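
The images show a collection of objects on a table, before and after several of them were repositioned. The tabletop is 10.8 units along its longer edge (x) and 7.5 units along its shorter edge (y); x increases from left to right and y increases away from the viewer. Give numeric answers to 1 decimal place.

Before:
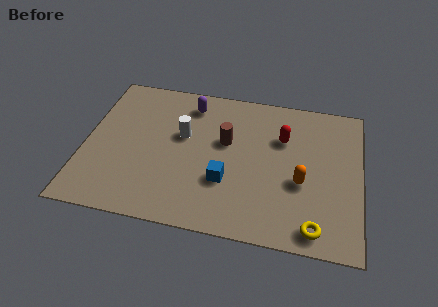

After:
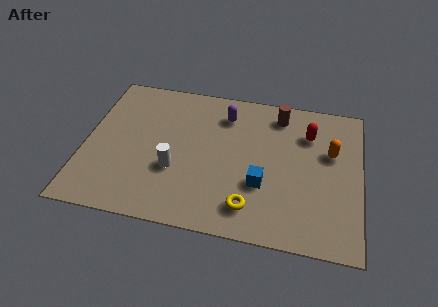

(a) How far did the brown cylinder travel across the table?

2.7

The brown cylinder moved from about (5.5, 4.5) to (7.5, 6.3), a distance of √(2.0² + 1.8²) ≈ 2.7.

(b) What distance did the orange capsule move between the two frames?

2.0

The orange capsule moved from about (8.5, 3.0) to (9.6, 4.7), a distance of √(1.1² + 1.7²) ≈ 2.0.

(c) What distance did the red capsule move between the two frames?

1.1

From (7.7, 5.1) to (8.7, 5.5), the red capsule covered √(1.0² + 0.4²) ≈ 1.1 units.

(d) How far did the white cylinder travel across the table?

1.8

The white cylinder was near (3.8, 4.5) before and (3.6, 2.7) after, so it travelled √(0.2² + 1.8²) ≈ 1.8 units.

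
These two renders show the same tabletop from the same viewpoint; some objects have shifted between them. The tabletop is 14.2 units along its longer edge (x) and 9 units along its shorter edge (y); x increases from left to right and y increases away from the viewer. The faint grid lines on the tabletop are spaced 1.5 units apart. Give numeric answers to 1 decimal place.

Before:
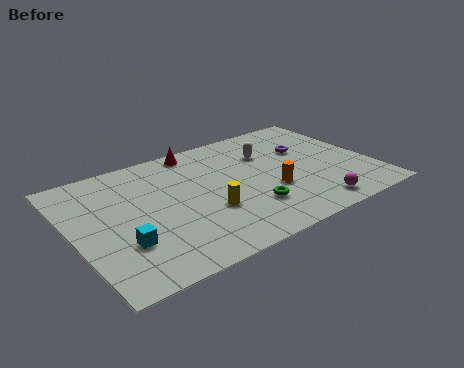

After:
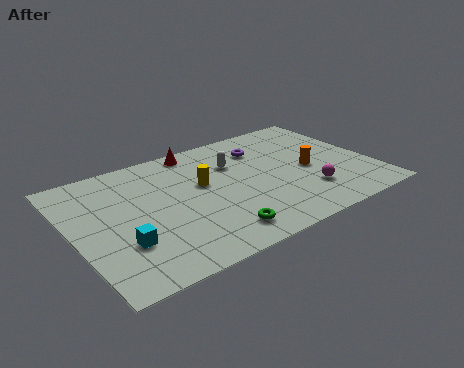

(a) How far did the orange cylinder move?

2.2

The orange cylinder moved from about (9.2, 3.3) to (11.2, 4.1), a distance of √(2.0² + 0.8²) ≈ 2.2.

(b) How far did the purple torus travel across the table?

2.2

The purple torus was near (11.4, 5.8) before and (9.4, 6.8) after, so it travelled √(2.0² + 1.0²) ≈ 2.2 units.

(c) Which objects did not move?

the red cone and the cyan cube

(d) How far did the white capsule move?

1.7

The white capsule was near (9.6, 6.3) before and (7.9, 6.2) after, so it travelled √(1.7² + 0.1²) ≈ 1.7 units.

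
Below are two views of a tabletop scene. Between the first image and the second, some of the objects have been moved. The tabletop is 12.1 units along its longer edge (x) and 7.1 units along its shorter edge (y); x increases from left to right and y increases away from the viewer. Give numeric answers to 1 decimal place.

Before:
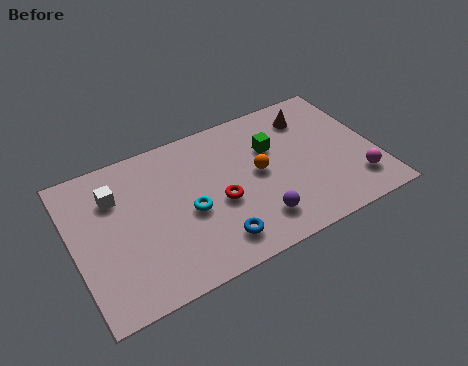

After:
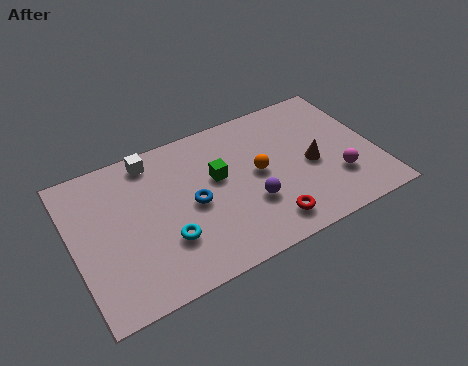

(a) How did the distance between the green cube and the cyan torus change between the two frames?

-0.9

They were about 3.9 units apart before and 3.0 after — 0.9 units closer together.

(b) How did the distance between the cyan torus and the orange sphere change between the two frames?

+1.2

The distance was about 3.0 in the first image and 4.2 in the second, so they moved 1.2 units further apart.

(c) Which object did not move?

the orange sphere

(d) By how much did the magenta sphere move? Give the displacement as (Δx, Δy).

(-0.7, 0.5)

The magenta sphere started near (11.1, 1.6) and ended near (10.4, 2.1).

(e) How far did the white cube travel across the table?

1.9

From (1.8, 5.1) to (3.4, 6.2), the white cube covered √(1.6² + 1.1²) ≈ 1.9 units.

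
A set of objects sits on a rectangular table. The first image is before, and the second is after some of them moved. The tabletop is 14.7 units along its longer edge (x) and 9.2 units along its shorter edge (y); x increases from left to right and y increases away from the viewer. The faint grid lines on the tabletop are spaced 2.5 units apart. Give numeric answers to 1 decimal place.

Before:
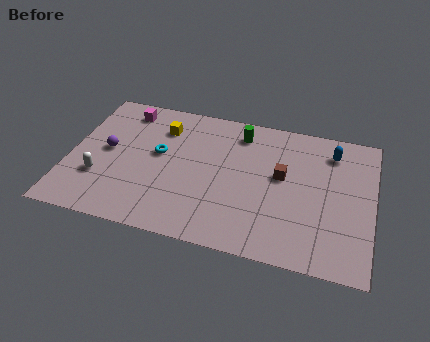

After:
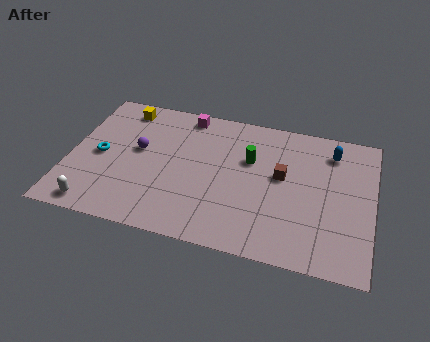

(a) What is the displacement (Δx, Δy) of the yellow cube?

(-2.0, 0.9)

The yellow cube was at about (4.3, 7.0) and moved to about (2.3, 7.9).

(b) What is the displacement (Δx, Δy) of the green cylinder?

(0.6, -1.7)

From the two frames, the green cylinder sits at roughly (8.1, 7.6) before and (8.7, 5.9) after.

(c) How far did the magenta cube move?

3.0

The magenta cube moved from about (2.4, 7.8) to (5.4, 8.2), a distance of √(3.0² + 0.4²) ≈ 3.0.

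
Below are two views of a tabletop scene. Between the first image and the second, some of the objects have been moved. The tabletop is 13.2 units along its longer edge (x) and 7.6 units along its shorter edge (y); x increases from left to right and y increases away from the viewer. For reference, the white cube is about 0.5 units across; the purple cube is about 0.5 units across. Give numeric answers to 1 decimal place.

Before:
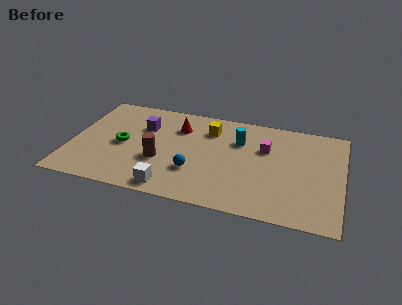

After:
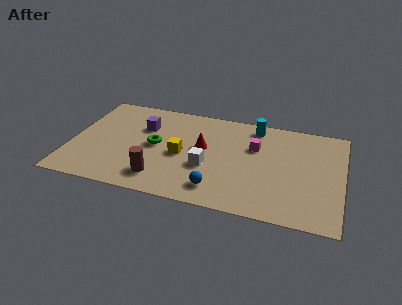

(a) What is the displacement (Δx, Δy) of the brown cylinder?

(0.1, -1.3)

From the two frames, the brown cylinder sits at roughly (4.4, 2.8) before and (4.5, 1.5) after.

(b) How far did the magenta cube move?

0.5

The magenta cube was near (9.4, 5.0) before and (8.9, 5.0) after, so it travelled √(0.5² + 0.0²) ≈ 0.5 units.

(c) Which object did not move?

the purple cube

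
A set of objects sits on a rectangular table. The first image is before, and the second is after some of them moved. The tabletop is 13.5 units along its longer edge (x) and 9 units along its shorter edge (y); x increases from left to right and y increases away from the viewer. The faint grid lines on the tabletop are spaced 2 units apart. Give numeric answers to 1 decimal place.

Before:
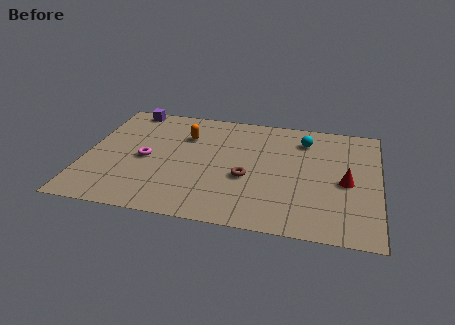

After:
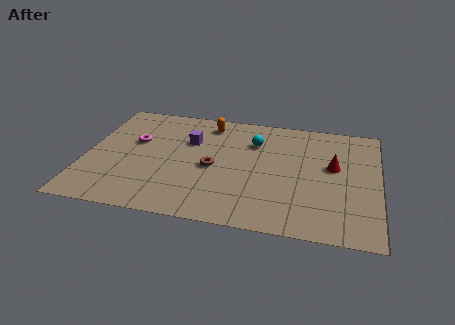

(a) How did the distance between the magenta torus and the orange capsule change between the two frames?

+1.1

They were about 2.8 units apart before and 3.9 after — 1.1 units further apart.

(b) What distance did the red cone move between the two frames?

1.3

The red cone was near (12.0, 4.1) before and (11.4, 5.2) after, so it travelled √(0.6² + 1.1²) ≈ 1.3 units.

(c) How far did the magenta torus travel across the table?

1.4

The magenta torus moved from about (2.8, 4.2) to (2.2, 5.5), a distance of √(0.6² + 1.3²) ≈ 1.4.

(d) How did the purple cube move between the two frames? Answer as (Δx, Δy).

(3.0, -2.2)

The purple cube was at about (1.7, 8.2) and moved to about (4.7, 6.0).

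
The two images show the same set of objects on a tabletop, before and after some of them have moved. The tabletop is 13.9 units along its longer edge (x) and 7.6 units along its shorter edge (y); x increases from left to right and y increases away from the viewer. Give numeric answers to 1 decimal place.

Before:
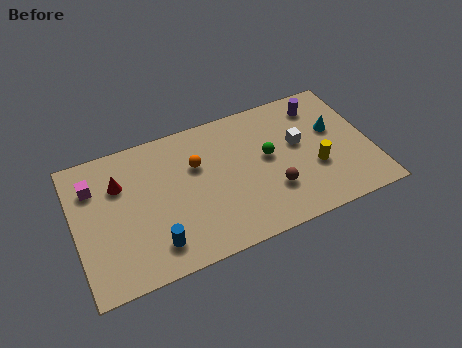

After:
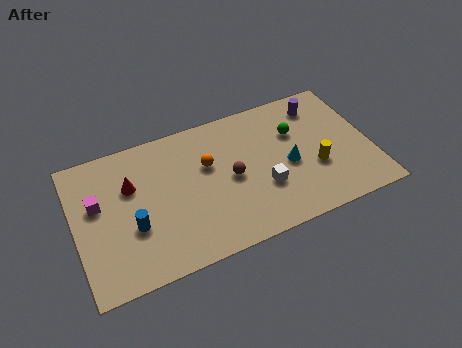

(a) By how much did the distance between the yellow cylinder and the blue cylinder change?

+0.8

The distance was about 7.8 in the first image and 8.6 in the second, so they moved 0.8 units further apart.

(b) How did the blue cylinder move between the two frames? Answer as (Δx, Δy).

(-0.9, 1.3)

From the two frames, the blue cylinder sits at roughly (3.5, 1.5) before and (2.6, 2.8) after.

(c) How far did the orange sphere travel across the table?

0.5

The orange sphere was near (5.8, 5.0) before and (6.3, 4.8) after, so it travelled √(0.5² + 0.2²) ≈ 0.5 units.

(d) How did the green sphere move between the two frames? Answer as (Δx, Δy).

(1.4, 0.9)

From the two frames, the green sphere sits at roughly (9.1, 4.2) before and (10.5, 5.1) after.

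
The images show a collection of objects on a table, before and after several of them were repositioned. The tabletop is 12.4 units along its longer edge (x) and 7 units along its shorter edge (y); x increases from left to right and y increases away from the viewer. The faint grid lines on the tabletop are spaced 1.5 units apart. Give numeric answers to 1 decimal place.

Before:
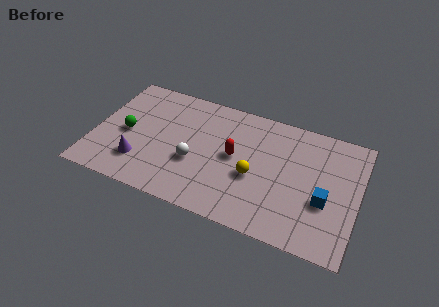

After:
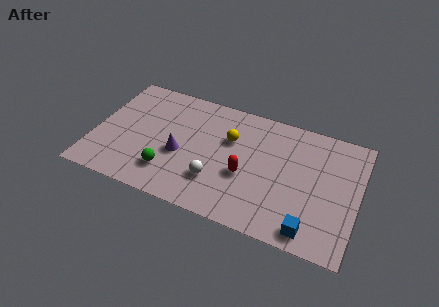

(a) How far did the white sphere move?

1.3

From (4.8, 2.7) to (5.9, 2.0), the white sphere covered √(1.1² + 0.7²) ≈ 1.3 units.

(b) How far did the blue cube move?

1.9

The blue cube was near (10.9, 2.7) before and (10.4, 0.9) after, so it travelled √(0.5² + 1.8²) ≈ 1.9 units.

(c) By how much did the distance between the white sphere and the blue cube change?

-1.5

The distance was about 6.1 in the first image and 4.6 in the second, so they moved 1.5 units closer together.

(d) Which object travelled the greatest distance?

the green sphere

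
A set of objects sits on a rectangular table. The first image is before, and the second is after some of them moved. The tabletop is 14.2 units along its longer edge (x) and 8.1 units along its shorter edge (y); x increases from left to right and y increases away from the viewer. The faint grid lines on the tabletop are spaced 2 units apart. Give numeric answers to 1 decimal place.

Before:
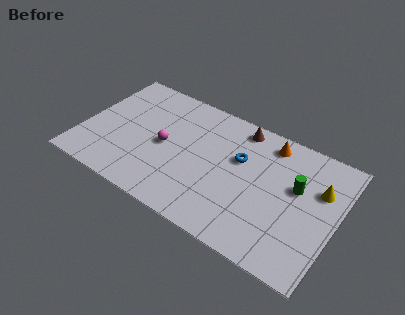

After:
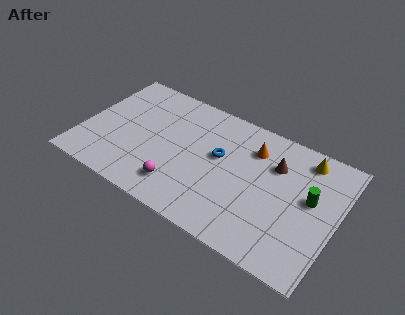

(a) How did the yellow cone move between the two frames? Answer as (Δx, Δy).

(-1.0, 1.5)

The yellow cone started near (13.1, 5.4) and ended near (12.1, 6.9).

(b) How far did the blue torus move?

1.2

The blue torus was near (8.7, 5.1) before and (7.6, 4.7) after, so it travelled √(1.1² + 0.4²) ≈ 1.2 units.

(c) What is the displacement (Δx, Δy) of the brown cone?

(2.2, -1.4)

From the two frames, the brown cone sits at roughly (8.4, 7.1) before and (10.6, 5.7) after.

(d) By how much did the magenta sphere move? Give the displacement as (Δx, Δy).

(1.2, -2.2)

From the two frames, the magenta sphere sits at roughly (4.6, 3.9) before and (5.8, 1.7) after.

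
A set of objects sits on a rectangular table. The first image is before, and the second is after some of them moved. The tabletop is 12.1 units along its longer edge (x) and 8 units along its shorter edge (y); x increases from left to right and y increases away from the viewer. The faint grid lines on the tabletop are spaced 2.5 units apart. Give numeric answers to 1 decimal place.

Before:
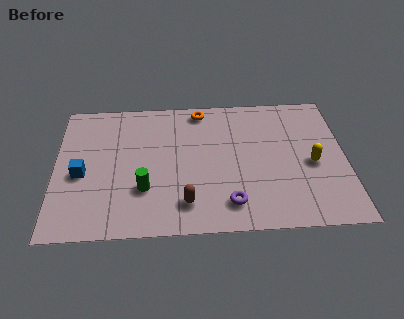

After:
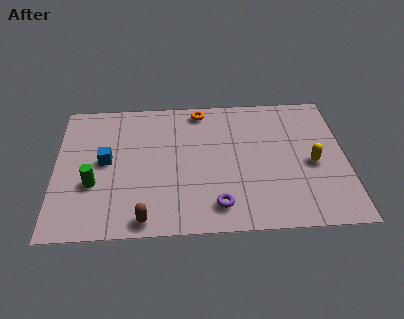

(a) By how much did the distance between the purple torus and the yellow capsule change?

+0.5

They were about 4.1 units apart before and 4.6 after — 0.5 units further apart.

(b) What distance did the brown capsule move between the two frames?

1.9

The brown capsule was near (5.4, 1.6) before and (3.7, 0.8) after, so it travelled √(1.7² + 0.8²) ≈ 1.9 units.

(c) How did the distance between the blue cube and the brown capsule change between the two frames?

-0.9

The distance was about 4.7 in the first image and 3.8 in the second, so they moved 0.9 units closer together.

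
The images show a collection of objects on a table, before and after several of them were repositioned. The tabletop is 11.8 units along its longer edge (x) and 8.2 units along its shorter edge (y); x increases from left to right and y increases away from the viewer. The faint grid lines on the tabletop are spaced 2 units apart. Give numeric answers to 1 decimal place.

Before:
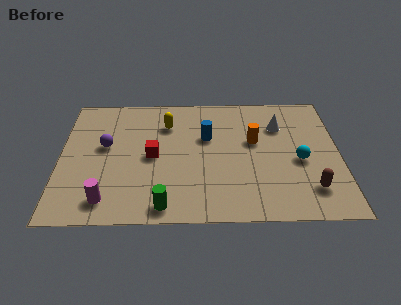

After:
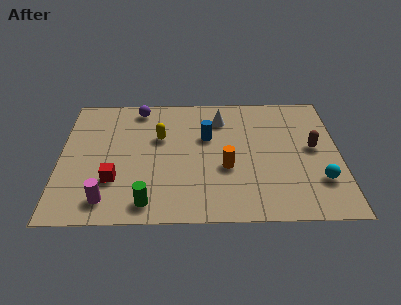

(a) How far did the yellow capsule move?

0.9

From (4.5, 6.1) to (4.2, 5.2), the yellow capsule covered √(0.3² + 0.9²) ≈ 0.9 units.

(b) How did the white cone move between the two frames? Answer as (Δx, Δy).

(-2.5, 0.5)

From the two frames, the white cone sits at roughly (9.3, 5.9) before and (6.8, 6.4) after.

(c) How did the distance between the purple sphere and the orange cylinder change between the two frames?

-0.9

The distance was about 6.3 in the first image and 5.4 in the second, so they moved 0.9 units closer together.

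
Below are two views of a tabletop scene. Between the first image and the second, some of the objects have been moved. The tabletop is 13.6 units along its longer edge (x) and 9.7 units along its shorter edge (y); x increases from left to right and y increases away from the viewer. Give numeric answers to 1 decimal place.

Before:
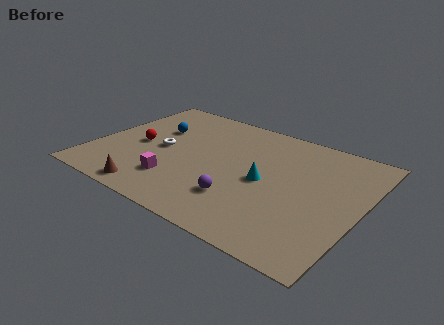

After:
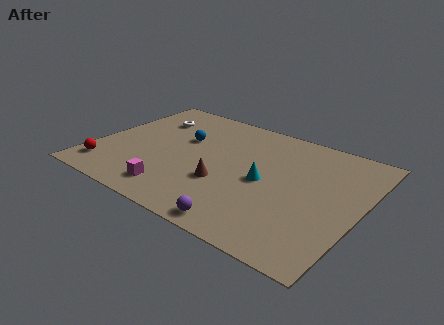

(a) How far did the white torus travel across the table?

2.8

The white torus was near (3.4, 4.7) before and (2.2, 7.2) after, so it travelled √(1.2² + 2.5²) ≈ 2.8 units.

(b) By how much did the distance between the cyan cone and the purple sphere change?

+1.5

The distance was about 2.2 in the first image and 3.7 in the second, so they moved 1.5 units further apart.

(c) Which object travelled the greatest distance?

the brown cone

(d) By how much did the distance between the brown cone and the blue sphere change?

-1.6

The distance was about 5.4 in the first image and 3.8 in the second, so they moved 1.6 units closer together.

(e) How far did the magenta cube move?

0.8

The magenta cube moved from about (4.6, 2.4) to (4.7, 1.6), a distance of √(0.1² + 0.8²) ≈ 0.8.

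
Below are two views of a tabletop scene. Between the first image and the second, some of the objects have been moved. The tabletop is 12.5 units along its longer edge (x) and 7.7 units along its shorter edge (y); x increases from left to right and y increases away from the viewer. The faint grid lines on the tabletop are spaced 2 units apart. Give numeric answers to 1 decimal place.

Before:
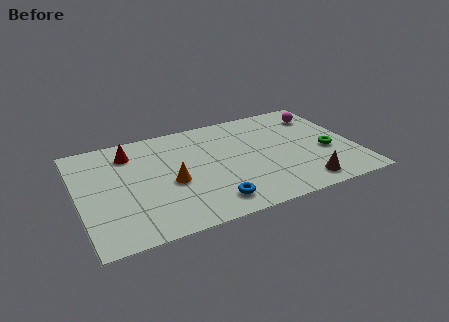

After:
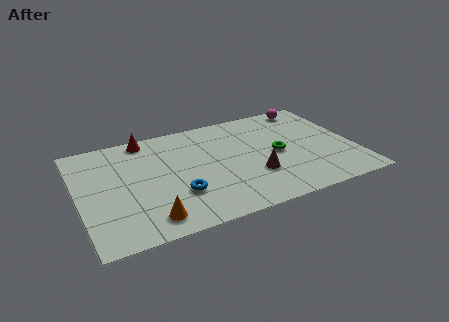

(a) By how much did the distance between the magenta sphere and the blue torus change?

+0.6

They were about 7.3 units apart before and 7.9 after — 0.6 units further apart.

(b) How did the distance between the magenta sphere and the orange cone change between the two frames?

+2.1

Before: roughly 7.7 units apart; after: 9.8. That's 2.1 units further apart.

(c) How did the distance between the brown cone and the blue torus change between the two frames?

-0.6

They were about 4.1 units apart before and 3.5 after — 0.6 units closer together.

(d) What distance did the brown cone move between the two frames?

2.4

The brown cone moved from about (9.8, 1.1) to (7.8, 2.5), a distance of √(2.0² + 1.4²) ≈ 2.4.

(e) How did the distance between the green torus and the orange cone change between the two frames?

-0.5

Before: roughly 7.1 units apart; after: 6.6. That's 0.5 units closer together.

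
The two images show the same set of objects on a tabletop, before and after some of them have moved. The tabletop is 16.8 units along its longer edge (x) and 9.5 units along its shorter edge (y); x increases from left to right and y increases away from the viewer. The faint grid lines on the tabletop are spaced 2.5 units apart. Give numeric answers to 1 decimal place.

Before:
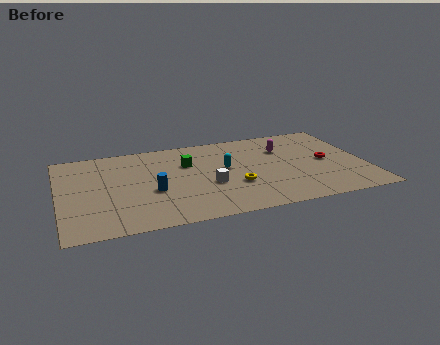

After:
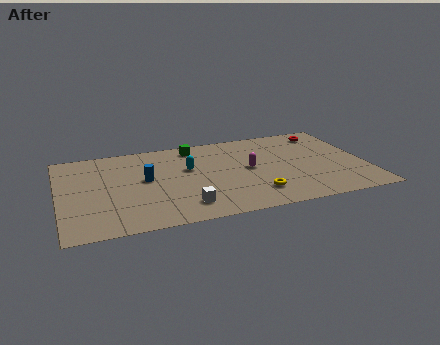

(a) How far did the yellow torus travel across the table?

1.6

The yellow torus was near (9.5, 3.3) before and (10.5, 2.1) after, so it travelled √(1.0² + 1.2²) ≈ 1.6 units.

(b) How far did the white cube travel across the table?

2.4

From (8.1, 3.7) to (6.6, 1.8), the white cube covered √(1.5² + 1.9²) ≈ 2.4 units.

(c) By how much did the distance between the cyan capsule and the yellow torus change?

+3.0

They were about 2.0 units apart before and 5.0 after — 3.0 units further apart.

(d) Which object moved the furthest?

the red torus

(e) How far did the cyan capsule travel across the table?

2.1

From (9.1, 5.3) to (7.1, 5.8), the cyan capsule covered √(2.0² + 0.5²) ≈ 2.1 units.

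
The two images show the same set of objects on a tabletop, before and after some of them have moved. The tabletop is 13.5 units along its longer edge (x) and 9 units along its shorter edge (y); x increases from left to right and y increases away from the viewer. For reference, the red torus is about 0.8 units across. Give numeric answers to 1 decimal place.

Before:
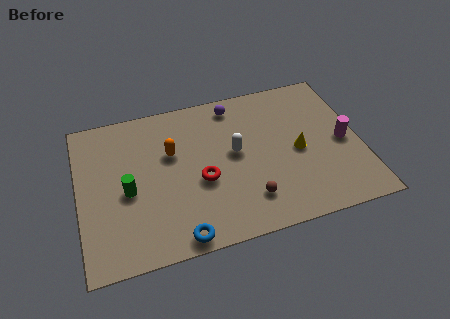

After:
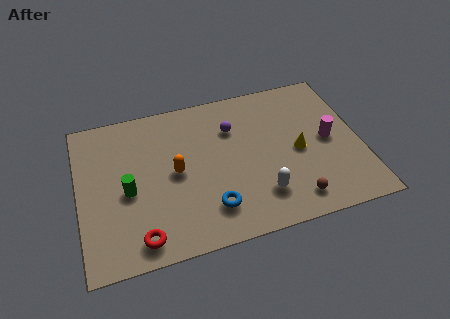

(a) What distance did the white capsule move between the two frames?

3.0

The white capsule moved from about (7.5, 4.9) to (8.5, 2.1), a distance of √(1.0² + 2.8²) ≈ 3.0.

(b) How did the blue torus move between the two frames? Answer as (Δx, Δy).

(1.6, 1.2)

From the two frames, the blue torus sits at roughly (4.5, 0.8) before and (6.1, 2.0) after.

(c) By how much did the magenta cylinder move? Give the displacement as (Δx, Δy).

(-0.7, 0.3)

The magenta cylinder was at about (12.7, 4.2) and moved to about (12.0, 4.5).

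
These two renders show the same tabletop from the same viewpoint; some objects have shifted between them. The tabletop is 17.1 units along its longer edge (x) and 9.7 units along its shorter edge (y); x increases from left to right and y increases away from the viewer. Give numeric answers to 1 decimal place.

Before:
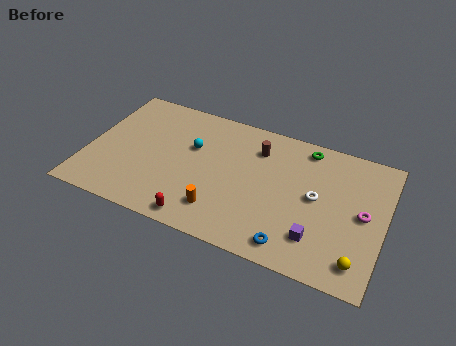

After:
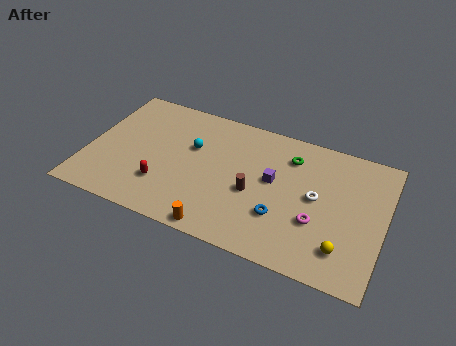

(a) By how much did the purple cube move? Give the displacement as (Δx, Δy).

(-2.8, 3.1)

From the two frames, the purple cube sits at roughly (13.5, 2.3) before and (10.7, 5.4) after.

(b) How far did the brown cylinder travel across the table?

3.3

From (9.6, 7.4) to (9.7, 4.1), the brown cylinder covered √(0.1² + 3.3²) ≈ 3.3 units.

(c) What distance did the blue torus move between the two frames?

1.9

From (12.2, 1.3) to (11.4, 3.0), the blue torus covered √(0.8² + 1.7²) ≈ 1.9 units.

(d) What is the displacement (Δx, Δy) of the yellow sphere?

(-0.9, 0.5)

The yellow sphere was at about (15.9, 1.6) and moved to about (15.0, 2.1).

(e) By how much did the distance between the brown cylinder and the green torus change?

+0.9

Before: roughly 2.9 units apart; after: 3.8. That's 0.9 units further apart.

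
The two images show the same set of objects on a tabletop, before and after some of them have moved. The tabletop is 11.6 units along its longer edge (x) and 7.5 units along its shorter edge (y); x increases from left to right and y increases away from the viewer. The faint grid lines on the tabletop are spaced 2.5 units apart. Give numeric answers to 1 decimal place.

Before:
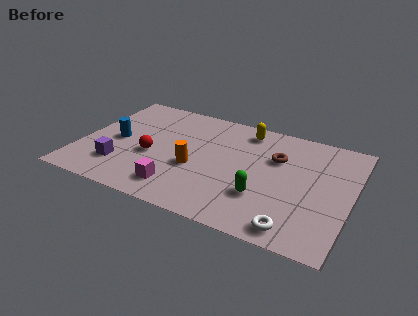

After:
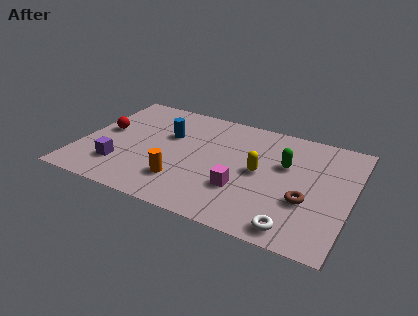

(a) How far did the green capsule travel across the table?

2.5

From (8.0, 2.3) to (8.7, 4.7), the green capsule covered √(0.7² + 2.4²) ≈ 2.5 units.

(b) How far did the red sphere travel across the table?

2.4

The red sphere moved from about (3.1, 3.1) to (0.9, 4.1), a distance of √(2.2² + 1.0²) ≈ 2.4.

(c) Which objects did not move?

the purple cube and the white torus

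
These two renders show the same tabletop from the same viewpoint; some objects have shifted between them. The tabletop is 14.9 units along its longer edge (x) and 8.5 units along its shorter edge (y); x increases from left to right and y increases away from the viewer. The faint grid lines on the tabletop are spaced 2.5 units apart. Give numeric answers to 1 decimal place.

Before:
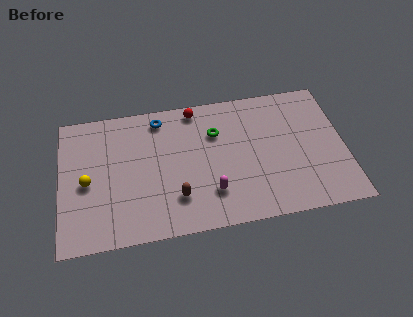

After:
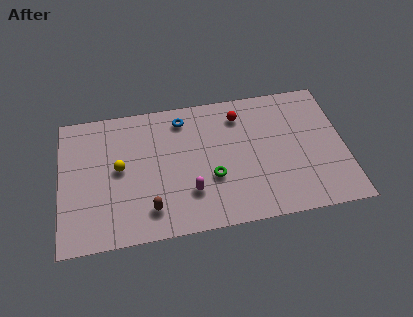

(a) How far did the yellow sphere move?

1.8

The yellow sphere moved from about (1.4, 3.9) to (3.1, 4.5), a distance of √(1.7² + 0.6²) ≈ 1.8.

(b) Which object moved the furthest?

the green torus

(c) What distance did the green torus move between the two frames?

2.8

From (8.2, 5.9) to (7.9, 3.1), the green torus covered √(0.3² + 2.8²) ≈ 2.8 units.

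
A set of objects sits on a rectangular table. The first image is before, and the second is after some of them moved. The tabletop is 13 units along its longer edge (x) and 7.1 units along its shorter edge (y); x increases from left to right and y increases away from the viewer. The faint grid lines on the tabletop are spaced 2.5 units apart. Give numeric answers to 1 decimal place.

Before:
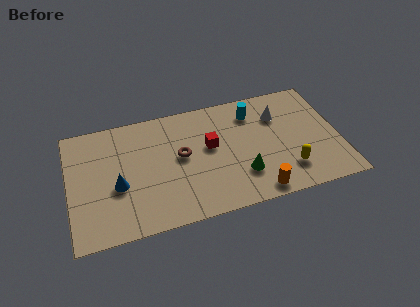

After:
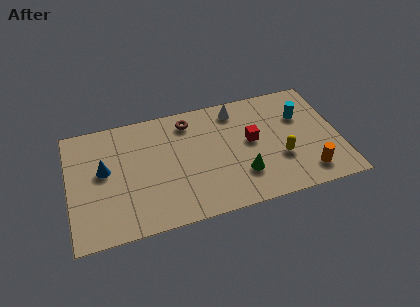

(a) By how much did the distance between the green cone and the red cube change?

-0.5

Before: roughly 2.5 units apart; after: 2.0. That's 0.5 units closer together.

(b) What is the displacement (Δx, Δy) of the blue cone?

(-0.6, 1.1)

The blue cone was at about (2.3, 2.9) and moved to about (1.7, 4.0).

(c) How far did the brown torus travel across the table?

2.1

The brown torus was near (5.4, 3.9) before and (5.9, 5.9) after, so it travelled √(0.5² + 2.0²) ≈ 2.1 units.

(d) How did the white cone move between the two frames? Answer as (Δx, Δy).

(-2.0, 0.9)

The white cone started near (10.2, 5.1) and ended near (8.2, 6.0).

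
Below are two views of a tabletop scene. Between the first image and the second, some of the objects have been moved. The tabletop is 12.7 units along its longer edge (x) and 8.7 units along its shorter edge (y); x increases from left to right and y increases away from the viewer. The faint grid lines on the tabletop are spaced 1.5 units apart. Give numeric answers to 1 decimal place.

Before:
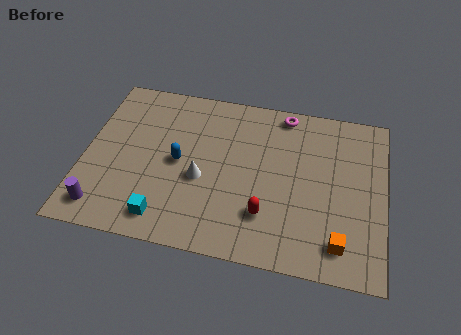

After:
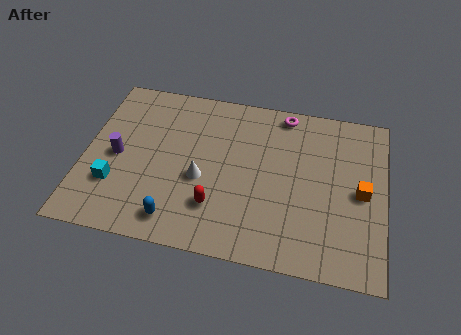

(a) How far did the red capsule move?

2.1

The red capsule moved from about (7.8, 2.3) to (5.7, 2.3), a distance of √(2.1² + 0.0²) ≈ 2.1.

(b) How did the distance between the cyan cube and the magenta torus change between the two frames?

+0.6

Before: roughly 8.0 units apart; after: 8.6. That's 0.6 units further apart.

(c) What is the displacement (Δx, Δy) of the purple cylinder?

(0.4, 2.8)

From the two frames, the purple cylinder sits at roughly (1.0, 1.3) before and (1.4, 4.1) after.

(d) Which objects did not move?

the magenta torus and the white cone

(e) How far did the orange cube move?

2.8

The orange cube moved from about (10.9, 1.5) to (11.7, 4.2), a distance of √(0.8² + 2.7²) ≈ 2.8.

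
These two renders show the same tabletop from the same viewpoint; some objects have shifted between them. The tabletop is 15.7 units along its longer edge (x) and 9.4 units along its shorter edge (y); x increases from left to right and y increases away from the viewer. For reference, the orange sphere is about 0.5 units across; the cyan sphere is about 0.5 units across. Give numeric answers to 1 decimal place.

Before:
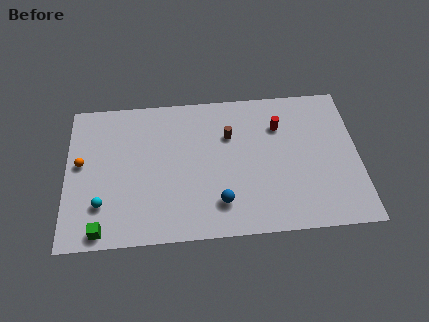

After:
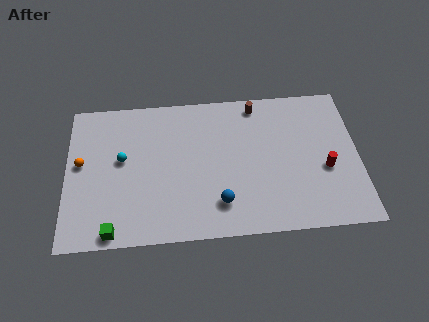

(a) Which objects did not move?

the orange sphere and the blue sphere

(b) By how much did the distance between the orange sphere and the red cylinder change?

+2.4

Before: roughly 10.8 units apart; after: 13.2. That's 2.4 units further apart.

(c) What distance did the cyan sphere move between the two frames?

3.0

From (1.9, 2.5) to (3.0, 5.3), the cyan sphere covered √(1.1² + 2.8²) ≈ 3.0 units.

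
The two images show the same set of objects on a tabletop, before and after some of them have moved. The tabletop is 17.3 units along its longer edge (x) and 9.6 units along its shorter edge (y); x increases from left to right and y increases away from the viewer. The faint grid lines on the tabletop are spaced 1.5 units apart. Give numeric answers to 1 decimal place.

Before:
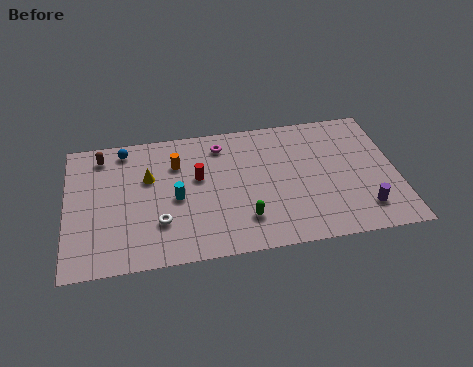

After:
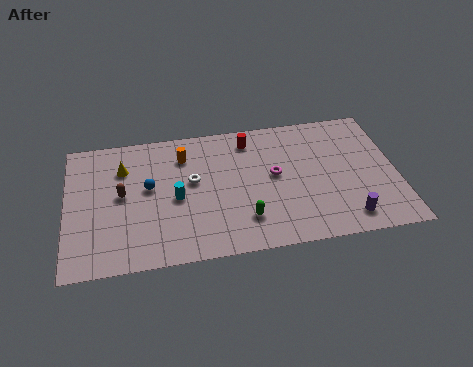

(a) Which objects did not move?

the green capsule and the cyan cylinder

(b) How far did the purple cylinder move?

1.0

The purple cylinder was near (15.4, 2.0) before and (14.5, 1.5) after, so it travelled √(0.9² + 0.5²) ≈ 1.0 units.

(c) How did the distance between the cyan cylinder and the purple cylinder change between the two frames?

-0.7

Before: roughly 10.0 units apart; after: 9.3. That's 0.7 units closer together.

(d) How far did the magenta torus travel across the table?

3.8

From (8.2, 7.9) to (10.9, 5.2), the magenta torus covered √(2.7² + 2.7²) ≈ 3.8 units.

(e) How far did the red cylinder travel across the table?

3.6

From (6.9, 5.7) to (9.7, 8.0), the red cylinder covered √(2.8² + 2.3²) ≈ 3.6 units.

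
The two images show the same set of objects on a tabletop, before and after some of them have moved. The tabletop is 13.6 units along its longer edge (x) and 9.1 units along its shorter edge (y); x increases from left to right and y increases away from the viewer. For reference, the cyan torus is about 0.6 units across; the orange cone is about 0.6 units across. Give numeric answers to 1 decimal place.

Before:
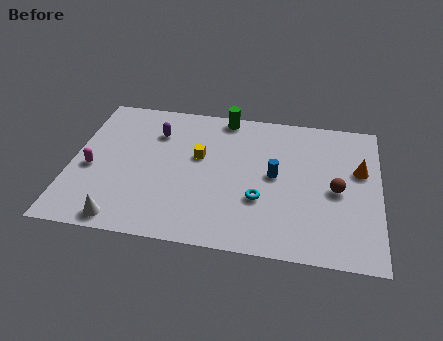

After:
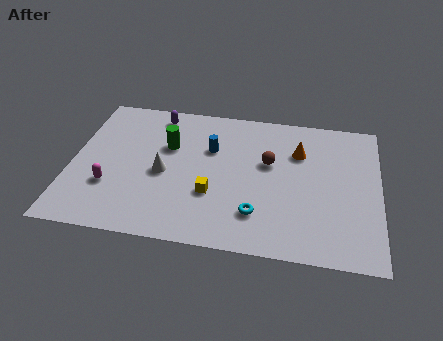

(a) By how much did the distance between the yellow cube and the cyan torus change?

-1.4

They were about 3.6 units apart before and 2.2 after — 1.4 units closer together.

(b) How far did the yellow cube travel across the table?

2.4

The yellow cube moved from about (5.6, 5.4) to (6.3, 3.1), a distance of √(0.7² + 2.3²) ≈ 2.4.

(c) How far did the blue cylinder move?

3.2

The blue cylinder moved from about (9.0, 4.7) to (6.1, 6.0), a distance of √(2.9² + 1.3²) ≈ 3.2.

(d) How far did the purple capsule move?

1.2

The purple capsule was near (3.6, 6.7) before and (3.6, 7.9) after, so it travelled √(0.0² + 1.2²) ≈ 1.2 units.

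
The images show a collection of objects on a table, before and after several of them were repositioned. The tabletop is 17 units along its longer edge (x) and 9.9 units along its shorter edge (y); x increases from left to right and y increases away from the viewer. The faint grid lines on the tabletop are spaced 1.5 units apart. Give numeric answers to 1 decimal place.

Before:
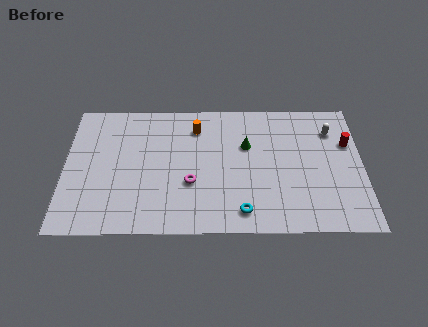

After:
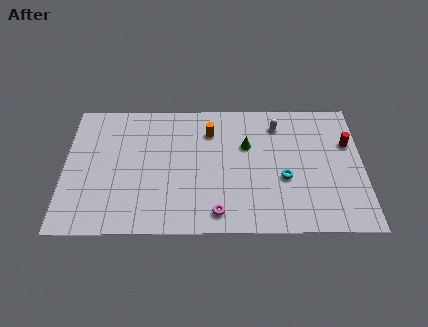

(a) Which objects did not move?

the red cylinder and the green cone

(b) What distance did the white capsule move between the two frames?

3.1

The white capsule was near (15.3, 7.5) before and (12.2, 8.0) after, so it travelled √(3.1² + 0.5²) ≈ 3.1 units.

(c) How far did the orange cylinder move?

0.9

From (7.5, 7.8) to (8.3, 7.5), the orange cylinder covered √(0.8² + 0.3²) ≈ 0.9 units.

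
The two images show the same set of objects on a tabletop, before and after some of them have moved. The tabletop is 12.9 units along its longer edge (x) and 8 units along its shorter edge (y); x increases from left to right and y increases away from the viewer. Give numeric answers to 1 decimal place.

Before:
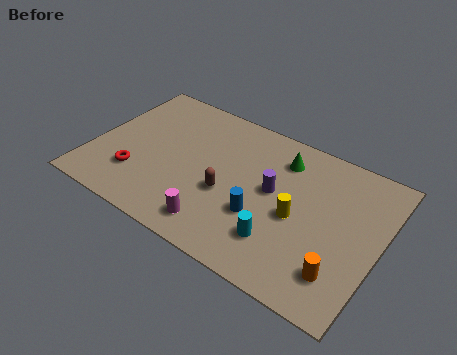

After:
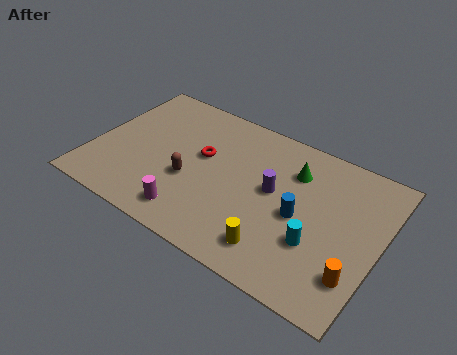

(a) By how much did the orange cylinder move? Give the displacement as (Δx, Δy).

(0.6, 0.2)

The orange cylinder was at about (11.5, 1.8) and moved to about (12.1, 2.0).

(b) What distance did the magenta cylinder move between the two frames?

1.2

The magenta cylinder moved from about (6.1, 1.3) to (4.9, 1.3), a distance of √(1.2² + 0.0²) ≈ 1.2.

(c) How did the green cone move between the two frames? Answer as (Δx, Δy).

(0.6, -0.4)

The green cone was at about (8.2, 6.3) and moved to about (8.8, 5.9).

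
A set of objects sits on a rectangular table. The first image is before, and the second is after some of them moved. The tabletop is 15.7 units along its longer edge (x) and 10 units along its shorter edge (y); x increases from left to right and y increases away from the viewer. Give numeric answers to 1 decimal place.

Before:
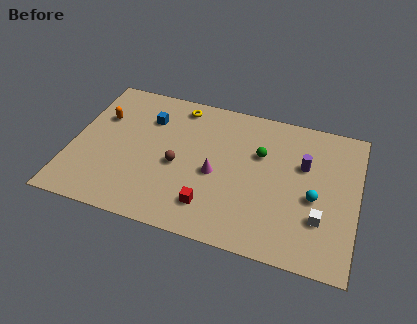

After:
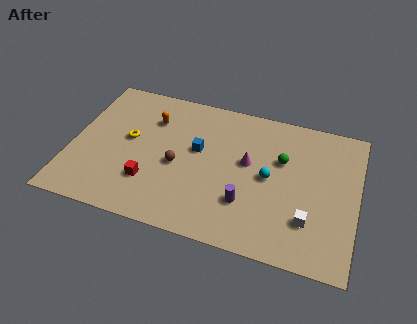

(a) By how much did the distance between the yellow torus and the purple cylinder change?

-0.3

They were about 7.5 units apart before and 7.2 after — 0.3 units closer together.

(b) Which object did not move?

the brown sphere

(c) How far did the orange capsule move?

2.9

The orange capsule was near (1.4, 6.7) before and (4.2, 7.3) after, so it travelled √(2.8² + 0.6²) ≈ 2.9 units.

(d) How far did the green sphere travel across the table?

1.2

The green sphere moved from about (10.3, 6.5) to (11.5, 6.4), a distance of √(1.2² + 0.1²) ≈ 1.2.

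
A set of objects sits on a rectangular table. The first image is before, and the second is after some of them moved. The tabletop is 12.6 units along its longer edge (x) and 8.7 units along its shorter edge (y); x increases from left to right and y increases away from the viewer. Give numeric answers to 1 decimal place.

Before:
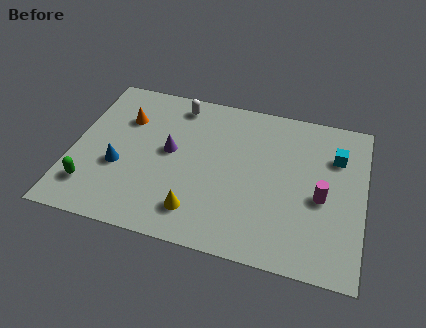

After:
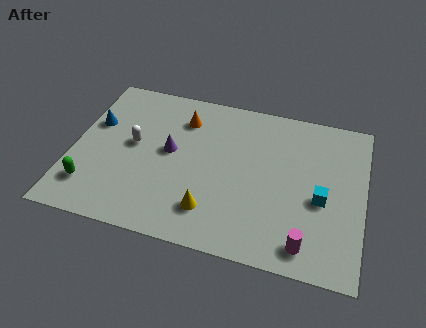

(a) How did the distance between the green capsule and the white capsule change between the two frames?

-3.3

Before: roughly 6.5 units apart; after: 3.2. That's 3.3 units closer together.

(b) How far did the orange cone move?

2.6

The orange cone was near (2.1, 6.1) before and (4.6, 6.7) after, so it travelled √(2.5² + 0.6²) ≈ 2.6 units.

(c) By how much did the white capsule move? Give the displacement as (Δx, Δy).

(-1.7, -2.8)

The white capsule was at about (4.3, 7.5) and moved to about (2.6, 4.7).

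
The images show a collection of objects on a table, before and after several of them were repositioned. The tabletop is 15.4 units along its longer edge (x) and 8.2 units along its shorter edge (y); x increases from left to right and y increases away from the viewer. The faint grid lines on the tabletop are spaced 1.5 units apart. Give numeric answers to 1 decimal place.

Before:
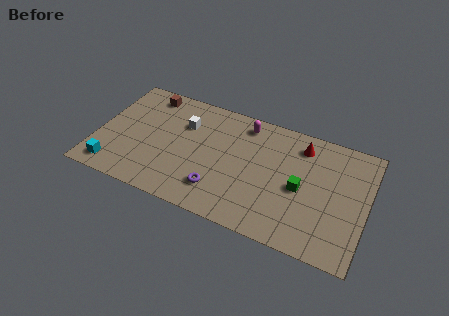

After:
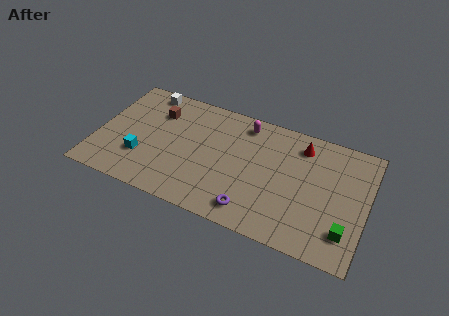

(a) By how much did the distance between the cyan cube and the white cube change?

-1.0

The distance was about 5.8 in the first image and 4.8 in the second, so they moved 1.0 units closer together.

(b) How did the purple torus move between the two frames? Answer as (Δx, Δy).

(2.0, -0.6)

The purple torus was at about (7.2, 1.9) and moved to about (9.2, 1.3).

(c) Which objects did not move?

the magenta capsule and the red cone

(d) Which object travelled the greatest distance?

the green cube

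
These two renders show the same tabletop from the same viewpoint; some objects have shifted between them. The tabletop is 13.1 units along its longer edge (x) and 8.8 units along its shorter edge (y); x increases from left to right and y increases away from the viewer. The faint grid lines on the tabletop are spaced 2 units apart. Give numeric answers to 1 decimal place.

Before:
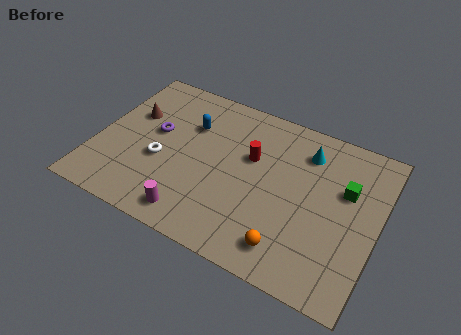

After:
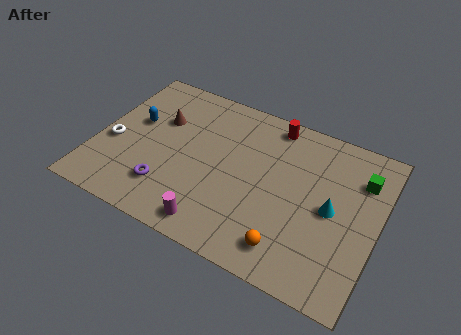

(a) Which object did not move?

the orange sphere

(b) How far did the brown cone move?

1.3

From (1.4, 5.6) to (2.7, 5.8), the brown cone covered √(1.3² + 0.2²) ≈ 1.3 units.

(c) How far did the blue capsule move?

2.7

The blue capsule moved from about (4.1, 6.1) to (1.6, 5.2), a distance of √(2.5² + 0.9²) ≈ 2.7.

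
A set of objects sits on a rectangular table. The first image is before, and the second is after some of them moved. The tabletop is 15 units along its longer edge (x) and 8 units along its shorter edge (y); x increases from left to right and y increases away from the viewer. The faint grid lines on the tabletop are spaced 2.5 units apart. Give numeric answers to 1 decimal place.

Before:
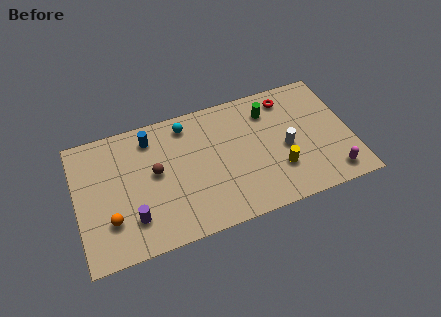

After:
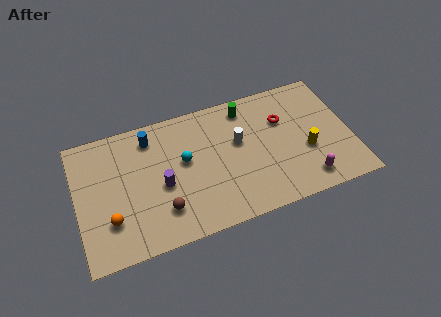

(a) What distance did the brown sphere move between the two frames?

2.4

The brown sphere moved from about (4.3, 4.4) to (4.5, 2.0), a distance of √(0.2² + 2.4²) ≈ 2.4.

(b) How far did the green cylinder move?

1.3

From (10.7, 6.2) to (9.5, 6.8), the green cylinder covered √(1.2² + 0.6²) ≈ 1.3 units.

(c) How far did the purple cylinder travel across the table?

2.3

From (2.9, 2.0) to (4.6, 3.5), the purple cylinder covered √(1.7² + 1.5²) ≈ 2.3 units.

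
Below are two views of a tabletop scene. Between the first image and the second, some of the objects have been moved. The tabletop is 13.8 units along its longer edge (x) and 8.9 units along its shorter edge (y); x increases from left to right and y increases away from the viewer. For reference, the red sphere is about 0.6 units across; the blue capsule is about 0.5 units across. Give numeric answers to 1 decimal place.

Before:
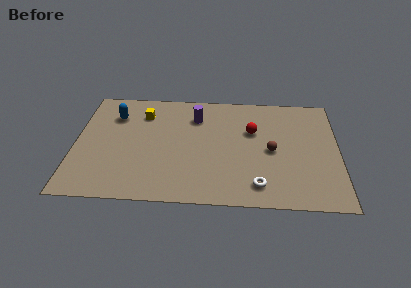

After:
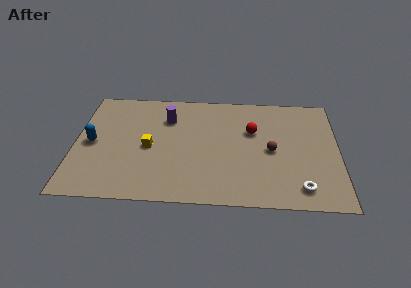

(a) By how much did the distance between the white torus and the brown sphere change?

+0.4

Before: roughly 2.8 units apart; after: 3.2. That's 0.4 units further apart.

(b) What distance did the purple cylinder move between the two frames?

1.5

The purple cylinder moved from about (6.3, 6.7) to (4.8, 6.5), a distance of √(1.5² + 0.2²) ≈ 1.5.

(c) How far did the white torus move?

2.2

The white torus moved from about (9.6, 1.5) to (11.8, 1.4), a distance of √(2.2² + 0.1²) ≈ 2.2.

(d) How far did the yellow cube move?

2.7

The yellow cube moved from about (3.5, 6.8) to (3.9, 4.1), a distance of √(0.4² + 2.7²) ≈ 2.7.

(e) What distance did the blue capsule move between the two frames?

2.5

The blue capsule was near (2.0, 6.6) before and (0.9, 4.3) after, so it travelled √(1.1² + 2.3²) ≈ 2.5 units.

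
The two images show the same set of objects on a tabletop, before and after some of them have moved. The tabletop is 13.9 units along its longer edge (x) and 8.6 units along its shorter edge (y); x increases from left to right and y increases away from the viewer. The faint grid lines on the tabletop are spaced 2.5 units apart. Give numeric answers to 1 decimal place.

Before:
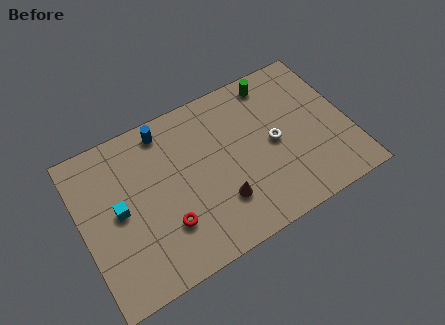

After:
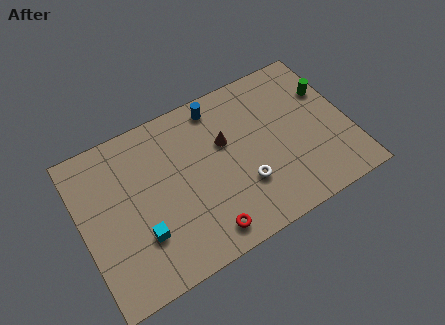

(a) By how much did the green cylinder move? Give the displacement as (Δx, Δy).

(2.6, -1.7)

The green cylinder started near (10.5, 7.5) and ended near (13.1, 5.8).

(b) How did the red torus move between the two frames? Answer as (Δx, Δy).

(1.8, -1.3)

The red torus started near (4.1, 2.5) and ended near (5.9, 1.2).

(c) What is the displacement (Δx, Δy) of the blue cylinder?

(2.8, 0.0)

The blue cylinder started near (4.7, 7.5) and ended near (7.5, 7.5).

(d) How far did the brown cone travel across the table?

3.1

From (6.9, 2.4) to (7.6, 5.4), the brown cone covered √(0.7² + 3.0²) ≈ 3.1 units.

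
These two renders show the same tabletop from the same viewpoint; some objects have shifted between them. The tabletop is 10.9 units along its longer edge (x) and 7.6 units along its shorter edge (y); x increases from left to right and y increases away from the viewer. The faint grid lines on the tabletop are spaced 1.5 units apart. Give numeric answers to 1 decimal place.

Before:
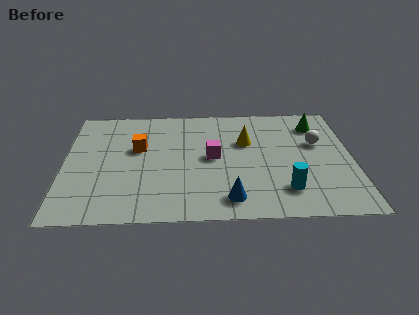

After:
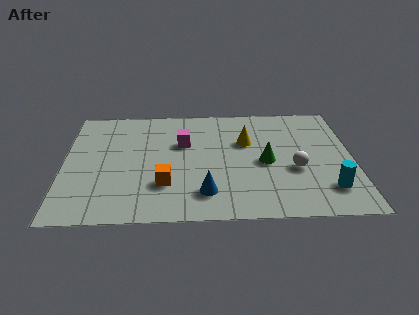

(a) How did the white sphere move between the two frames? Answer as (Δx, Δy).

(-0.9, -1.7)

The white sphere was at about (9.6, 4.7) and moved to about (8.7, 3.0).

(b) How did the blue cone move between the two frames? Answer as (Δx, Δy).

(-0.9, 0.4)

The blue cone started near (6.2, 1.2) and ended near (5.3, 1.6).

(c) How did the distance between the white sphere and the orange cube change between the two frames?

-1.8

They were about 6.8 units apart before and 5.0 after — 1.8 units closer together.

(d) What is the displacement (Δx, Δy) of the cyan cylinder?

(1.6, 0.0)

The cyan cylinder started near (8.3, 1.7) and ended near (9.9, 1.7).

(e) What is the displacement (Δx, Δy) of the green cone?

(-2.0, -2.5)

The green cone was at about (9.6, 6.0) and moved to about (7.6, 3.5).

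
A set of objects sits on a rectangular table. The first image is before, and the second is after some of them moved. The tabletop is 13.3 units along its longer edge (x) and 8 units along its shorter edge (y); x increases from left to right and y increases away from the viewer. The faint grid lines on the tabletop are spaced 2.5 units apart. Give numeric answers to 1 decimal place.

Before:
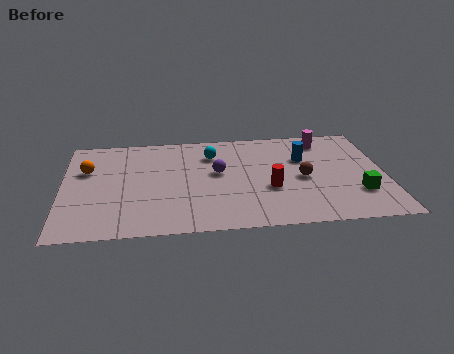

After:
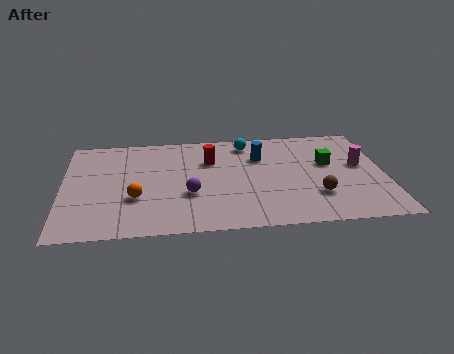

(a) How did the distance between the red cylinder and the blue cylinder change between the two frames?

-0.6

They were about 2.7 units apart before and 2.1 after — 0.6 units closer together.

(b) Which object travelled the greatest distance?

the red cylinder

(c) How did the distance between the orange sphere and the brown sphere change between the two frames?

-1.6

The distance was about 9.0 in the first image and 7.4 in the second, so they moved 1.6 units closer together.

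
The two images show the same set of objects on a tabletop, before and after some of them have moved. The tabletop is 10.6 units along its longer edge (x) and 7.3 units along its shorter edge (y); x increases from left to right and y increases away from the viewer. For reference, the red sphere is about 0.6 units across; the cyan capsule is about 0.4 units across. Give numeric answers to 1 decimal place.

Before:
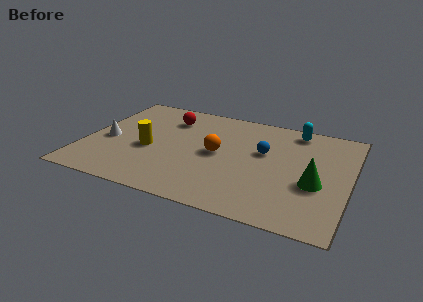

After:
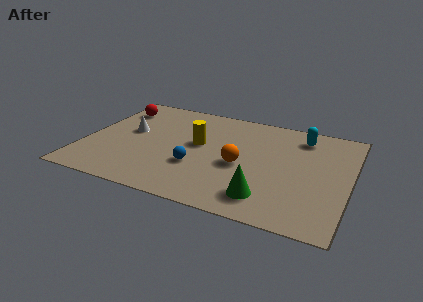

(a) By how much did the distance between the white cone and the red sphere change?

-1.5

Before: roughly 3.3 units apart; after: 1.8. That's 1.5 units closer together.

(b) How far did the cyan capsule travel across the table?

0.5

The cyan capsule moved from about (8.2, 6.4) to (8.5, 6.0), a distance of √(0.3² + 0.4²) ≈ 0.5.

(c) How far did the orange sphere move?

1.1

From (5.3, 3.7) to (6.3, 3.2), the orange sphere covered √(1.0² + 0.5²) ≈ 1.1 units.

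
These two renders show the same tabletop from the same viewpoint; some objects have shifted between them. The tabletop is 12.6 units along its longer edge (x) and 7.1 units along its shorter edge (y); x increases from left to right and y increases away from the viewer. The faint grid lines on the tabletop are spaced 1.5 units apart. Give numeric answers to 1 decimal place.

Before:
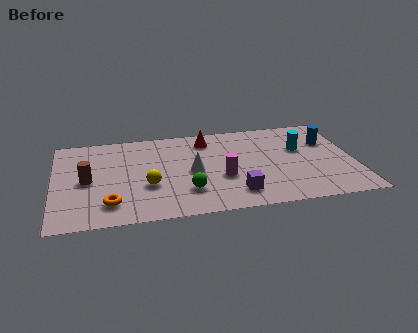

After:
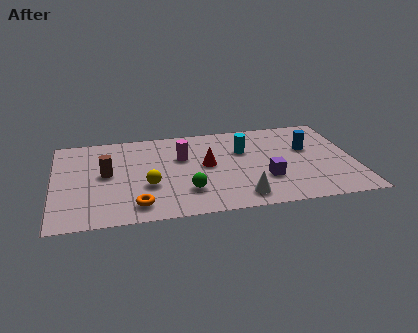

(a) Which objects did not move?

the yellow sphere and the green sphere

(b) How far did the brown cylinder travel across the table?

0.9

The brown cylinder was near (1.4, 3.4) before and (2.2, 3.8) after, so it travelled √(0.8² + 0.4²) ≈ 0.9 units.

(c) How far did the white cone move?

3.0

From (5.8, 3.4) to (7.7, 1.1), the white cone covered √(1.9² + 2.3²) ≈ 3.0 units.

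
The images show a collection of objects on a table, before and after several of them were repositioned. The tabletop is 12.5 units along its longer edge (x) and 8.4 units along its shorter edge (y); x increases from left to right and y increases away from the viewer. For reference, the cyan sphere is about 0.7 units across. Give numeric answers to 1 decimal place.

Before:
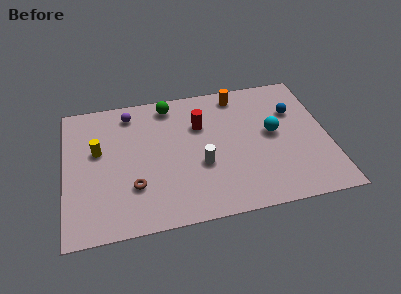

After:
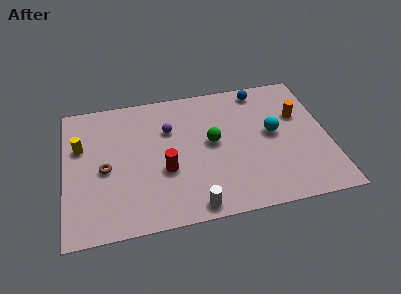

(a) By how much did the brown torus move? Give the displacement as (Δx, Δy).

(-1.3, 1.3)

From the two frames, the brown torus sits at roughly (3.2, 2.5) before and (1.9, 3.8) after.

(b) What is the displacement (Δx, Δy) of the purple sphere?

(1.8, -1.4)

The purple sphere was at about (3.2, 7.1) and moved to about (5.0, 5.7).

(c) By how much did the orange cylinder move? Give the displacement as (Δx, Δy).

(2.8, -1.9)

The orange cylinder was at about (8.4, 7.3) and moved to about (11.2, 5.4).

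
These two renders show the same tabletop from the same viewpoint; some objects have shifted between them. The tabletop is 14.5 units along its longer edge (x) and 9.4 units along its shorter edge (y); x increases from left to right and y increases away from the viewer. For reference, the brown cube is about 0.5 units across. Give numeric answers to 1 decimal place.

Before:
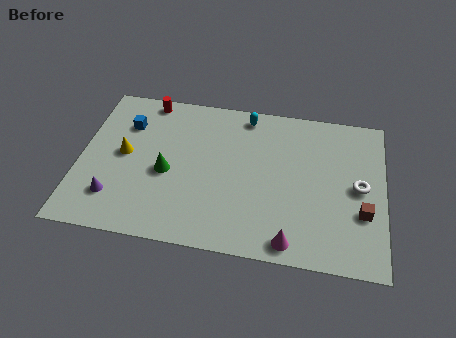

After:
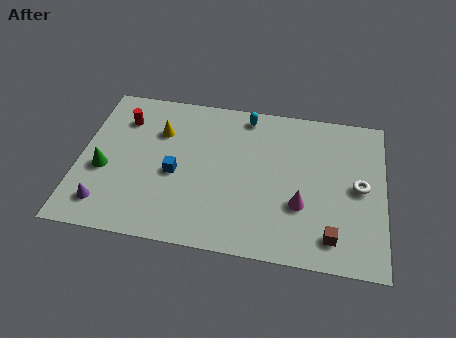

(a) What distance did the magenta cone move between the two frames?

2.2

The magenta cone moved from about (10.2, 1.0) to (10.6, 3.2), a distance of √(0.4² + 2.2²) ≈ 2.2.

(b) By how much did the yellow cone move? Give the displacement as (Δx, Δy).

(1.6, 1.7)

From the two frames, the yellow cone sits at roughly (2.1, 4.9) before and (3.7, 6.6) after.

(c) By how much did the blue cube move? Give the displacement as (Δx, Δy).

(2.5, -2.7)

The blue cube was at about (2.1, 6.8) and moved to about (4.6, 4.1).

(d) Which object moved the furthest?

the blue cube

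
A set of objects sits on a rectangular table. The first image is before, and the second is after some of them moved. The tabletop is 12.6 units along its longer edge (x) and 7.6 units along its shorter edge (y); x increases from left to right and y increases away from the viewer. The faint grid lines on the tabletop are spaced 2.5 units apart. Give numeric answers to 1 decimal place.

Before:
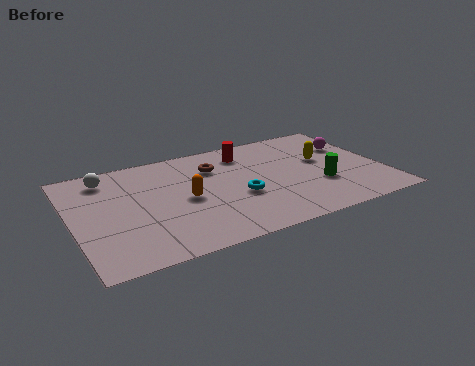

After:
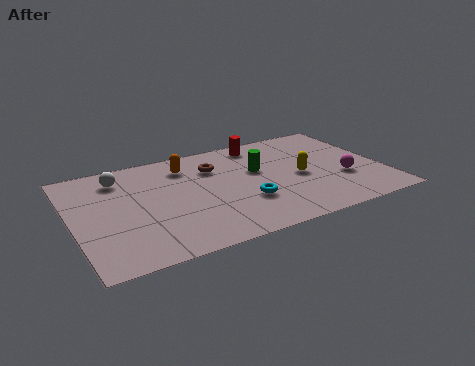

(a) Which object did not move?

the brown torus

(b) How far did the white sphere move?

0.5

The white sphere moved from about (1.6, 6.3) to (2.1, 6.1), a distance of √(0.5² + 0.2²) ≈ 0.5.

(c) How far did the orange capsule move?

2.4

The orange capsule was near (4.5, 3.6) before and (4.8, 6.0) after, so it travelled √(0.3² + 2.4²) ≈ 2.4 units.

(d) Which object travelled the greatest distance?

the green cylinder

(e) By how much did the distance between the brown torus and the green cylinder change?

-3.0

The distance was about 4.9 in the first image and 1.9 in the second, so they moved 3.0 units closer together.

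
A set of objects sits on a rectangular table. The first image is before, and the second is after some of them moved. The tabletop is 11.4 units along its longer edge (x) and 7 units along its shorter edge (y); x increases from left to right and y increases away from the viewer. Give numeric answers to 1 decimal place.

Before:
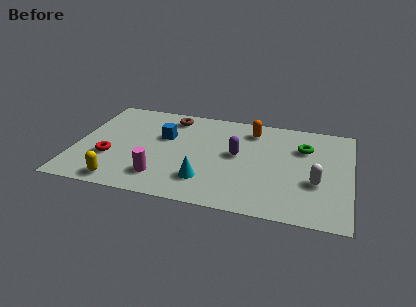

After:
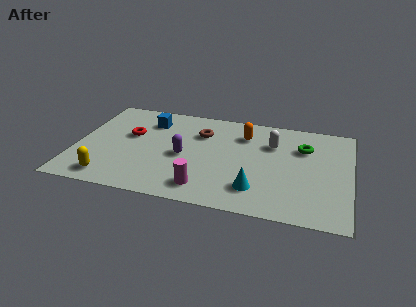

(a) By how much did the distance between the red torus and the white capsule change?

-2.6

The distance was about 8.5 in the first image and 5.9 in the second, so they moved 2.6 units closer together.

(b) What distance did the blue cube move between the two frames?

1.2

The blue cube was near (3.6, 4.4) before and (2.9, 5.4) after, so it travelled √(0.7² + 1.0²) ≈ 1.2 units.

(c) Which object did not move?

the green torus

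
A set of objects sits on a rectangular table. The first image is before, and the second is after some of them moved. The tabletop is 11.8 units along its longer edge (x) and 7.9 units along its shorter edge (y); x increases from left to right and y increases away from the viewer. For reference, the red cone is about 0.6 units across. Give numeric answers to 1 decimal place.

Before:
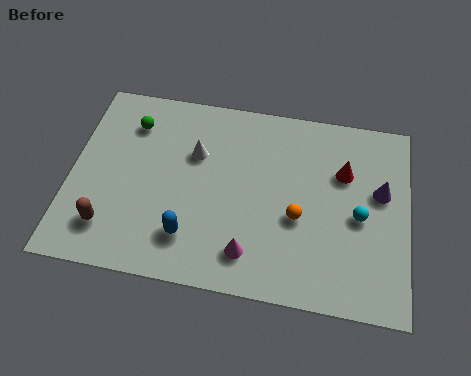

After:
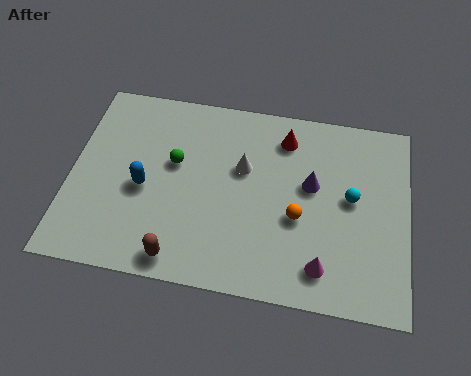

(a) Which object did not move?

the orange sphere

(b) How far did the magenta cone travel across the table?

2.5

From (6.4, 1.5) to (8.9, 1.4), the magenta cone covered √(2.5² + 0.1²) ≈ 2.5 units.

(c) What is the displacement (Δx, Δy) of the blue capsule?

(-1.7, 1.7)

From the two frames, the blue capsule sits at roughly (4.3, 1.8) before and (2.6, 3.5) after.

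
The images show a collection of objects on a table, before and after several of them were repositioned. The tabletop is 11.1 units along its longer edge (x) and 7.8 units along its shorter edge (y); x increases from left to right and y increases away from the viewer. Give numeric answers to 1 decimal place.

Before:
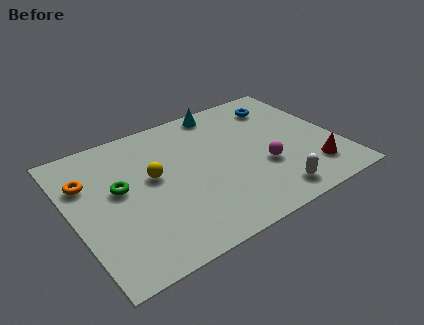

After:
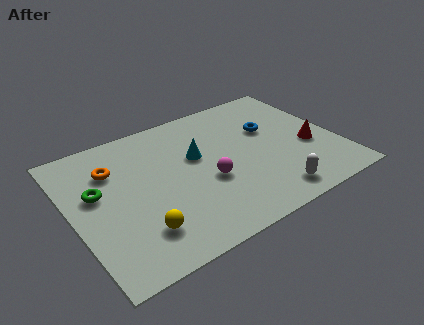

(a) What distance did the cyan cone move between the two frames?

2.7

The cyan cone was near (6.8, 7.0) before and (5.3, 4.7) after, so it travelled √(1.5² + 2.3²) ≈ 2.7 units.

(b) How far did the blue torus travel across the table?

1.5

The blue torus moved from about (9.2, 6.2) to (8.5, 4.9), a distance of √(0.7² + 1.3²) ≈ 1.5.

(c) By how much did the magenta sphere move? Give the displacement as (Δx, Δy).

(-2.3, 0.3)

From the two frames, the magenta sphere sits at roughly (7.8, 2.8) before and (5.5, 3.1) after.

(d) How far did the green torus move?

0.9

From (2.0, 4.4) to (1.1, 4.6), the green torus covered √(0.9² + 0.2²) ≈ 0.9 units.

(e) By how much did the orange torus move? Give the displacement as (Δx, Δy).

(1.1, 0.2)

The orange torus started near (0.8, 5.4) and ended near (1.9, 5.6).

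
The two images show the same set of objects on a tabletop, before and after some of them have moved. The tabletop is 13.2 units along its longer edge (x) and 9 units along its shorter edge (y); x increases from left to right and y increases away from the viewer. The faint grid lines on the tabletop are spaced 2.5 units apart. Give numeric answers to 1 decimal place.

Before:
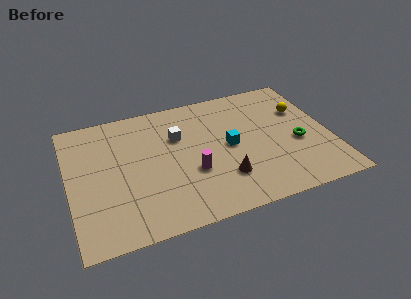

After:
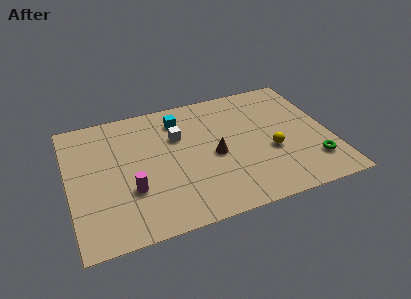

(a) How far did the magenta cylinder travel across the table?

3.1

The magenta cylinder was near (6.1, 3.3) before and (3.0, 3.0) after, so it travelled √(3.1² + 0.3²) ≈ 3.1 units.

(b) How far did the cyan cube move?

3.5

The cyan cube was near (8.1, 4.5) before and (5.8, 7.2) after, so it travelled √(2.3² + 2.7²) ≈ 3.5 units.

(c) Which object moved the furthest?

the cyan cube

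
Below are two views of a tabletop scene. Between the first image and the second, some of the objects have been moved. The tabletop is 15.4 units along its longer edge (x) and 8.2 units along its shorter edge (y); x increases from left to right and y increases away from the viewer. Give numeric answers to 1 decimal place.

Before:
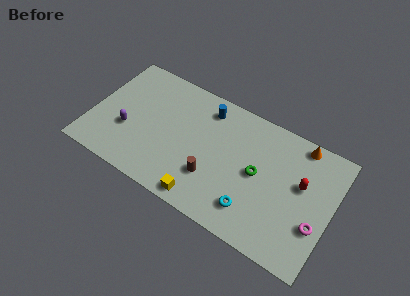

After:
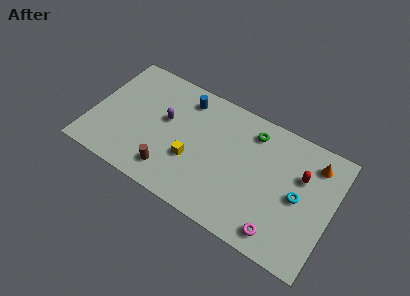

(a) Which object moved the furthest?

the cyan torus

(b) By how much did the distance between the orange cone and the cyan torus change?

-3.4

They were about 6.1 units apart before and 2.7 after — 3.4 units closer together.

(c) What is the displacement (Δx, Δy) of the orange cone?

(1.0, -0.8)

The orange cone was at about (13.0, 7.4) and moved to about (14.0, 6.6).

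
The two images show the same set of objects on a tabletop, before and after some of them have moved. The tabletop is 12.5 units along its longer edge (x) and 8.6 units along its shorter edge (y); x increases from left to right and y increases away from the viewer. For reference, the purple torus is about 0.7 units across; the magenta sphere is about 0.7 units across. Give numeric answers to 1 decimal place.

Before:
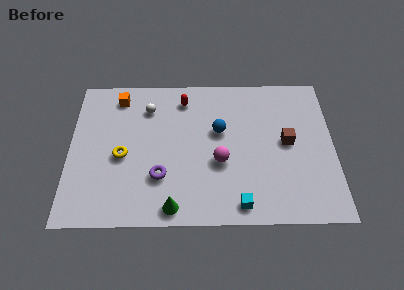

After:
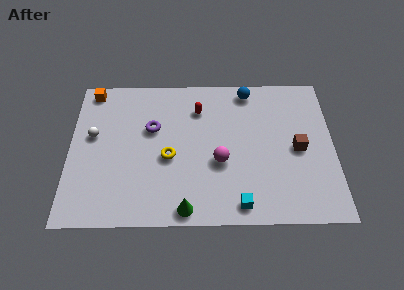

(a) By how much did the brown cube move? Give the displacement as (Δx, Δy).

(0.5, -0.4)

From the two frames, the brown cube sits at roughly (10.3, 4.5) before and (10.8, 4.1) after.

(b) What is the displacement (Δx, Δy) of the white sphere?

(-2.6, -1.6)

From the two frames, the white sphere sits at roughly (3.7, 6.6) before and (1.1, 5.0) after.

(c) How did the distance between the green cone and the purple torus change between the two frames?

+3.1

Before: roughly 1.8 units apart; after: 4.9. That's 3.1 units further apart.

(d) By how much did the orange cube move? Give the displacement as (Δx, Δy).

(-1.3, 0.4)

The orange cube started near (2.3, 7.3) and ended near (1.0, 7.7).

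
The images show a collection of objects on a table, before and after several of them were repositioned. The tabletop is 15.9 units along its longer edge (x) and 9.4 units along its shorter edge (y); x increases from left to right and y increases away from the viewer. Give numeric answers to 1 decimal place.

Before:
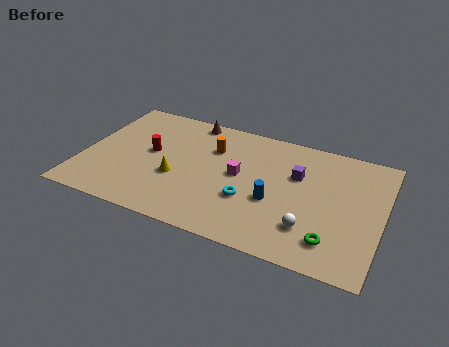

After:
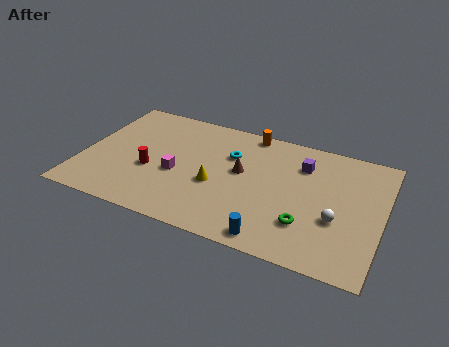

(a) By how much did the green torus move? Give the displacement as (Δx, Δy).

(-1.4, 0.7)

From the two frames, the green torus sits at roughly (13.5, 1.9) before and (12.1, 2.6) after.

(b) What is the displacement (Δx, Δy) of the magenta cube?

(-3.2, -1.1)

The magenta cube started near (8.3, 5.0) and ended near (5.1, 3.9).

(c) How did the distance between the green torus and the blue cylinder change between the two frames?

-1.4

They were about 3.7 units apart before and 2.3 after — 1.4 units closer together.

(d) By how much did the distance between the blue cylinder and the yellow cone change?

-0.9

They were about 5.2 units apart before and 4.3 after — 0.9 units closer together.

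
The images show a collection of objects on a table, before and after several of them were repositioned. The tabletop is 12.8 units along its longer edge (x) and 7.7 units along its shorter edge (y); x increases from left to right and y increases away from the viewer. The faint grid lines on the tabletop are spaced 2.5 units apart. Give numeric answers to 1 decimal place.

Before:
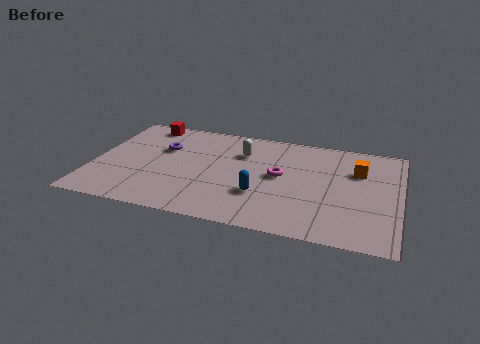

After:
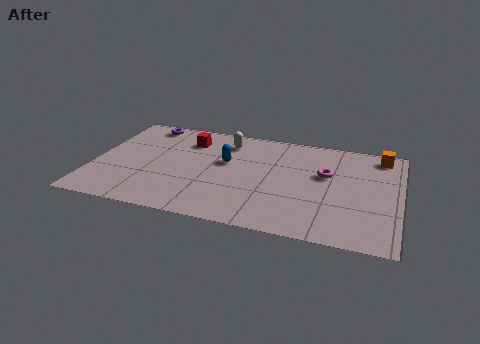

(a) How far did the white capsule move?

1.0

The white capsule was near (6.1, 5.5) before and (5.4, 6.2) after, so it travelled √(0.7² + 0.7²) ≈ 1.0 units.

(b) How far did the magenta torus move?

2.0

The magenta torus moved from about (7.8, 4.1) to (9.7, 4.7), a distance of √(1.9² + 0.6²) ≈ 2.0.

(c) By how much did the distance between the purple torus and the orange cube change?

+1.8

Before: roughly 8.2 units apart; after: 10.0. That's 1.8 units further apart.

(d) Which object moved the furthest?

the blue capsule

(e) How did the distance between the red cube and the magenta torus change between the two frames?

-0.5

Before: roughly 6.5 units apart; after: 6.0. That's 0.5 units closer together.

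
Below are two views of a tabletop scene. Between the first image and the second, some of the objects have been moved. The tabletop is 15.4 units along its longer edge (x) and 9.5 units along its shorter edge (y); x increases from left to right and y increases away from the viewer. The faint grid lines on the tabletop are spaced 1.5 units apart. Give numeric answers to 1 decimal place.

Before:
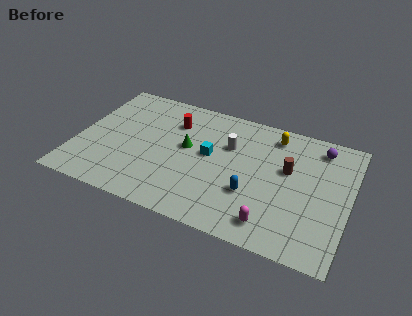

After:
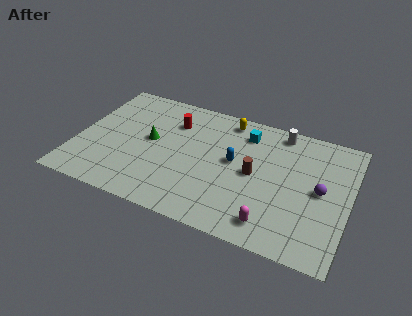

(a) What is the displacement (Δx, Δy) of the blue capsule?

(-1.2, 2.0)

From the two frames, the blue capsule sits at roughly (10.1, 3.2) before and (8.9, 5.2) after.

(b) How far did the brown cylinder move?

2.1

The brown cylinder was near (11.9, 5.7) before and (10.1, 4.7) after, so it travelled √(1.8² + 1.0²) ≈ 2.1 units.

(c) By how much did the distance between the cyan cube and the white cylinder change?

+0.6

They were about 1.5 units apart before and 2.1 after — 0.6 units further apart.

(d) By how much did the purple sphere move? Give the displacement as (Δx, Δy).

(0.3, -3.2)

From the two frames, the purple sphere sits at roughly (13.5, 8.0) before and (13.8, 4.8) after.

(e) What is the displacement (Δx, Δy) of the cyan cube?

(1.8, 2.4)

From the two frames, the cyan cube sits at roughly (7.5, 5.2) before and (9.3, 7.6) after.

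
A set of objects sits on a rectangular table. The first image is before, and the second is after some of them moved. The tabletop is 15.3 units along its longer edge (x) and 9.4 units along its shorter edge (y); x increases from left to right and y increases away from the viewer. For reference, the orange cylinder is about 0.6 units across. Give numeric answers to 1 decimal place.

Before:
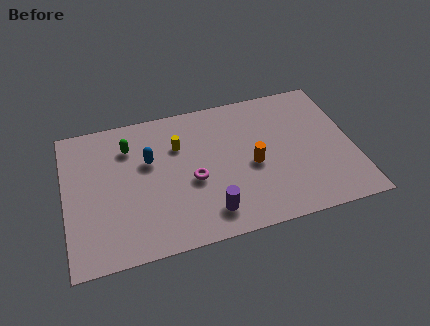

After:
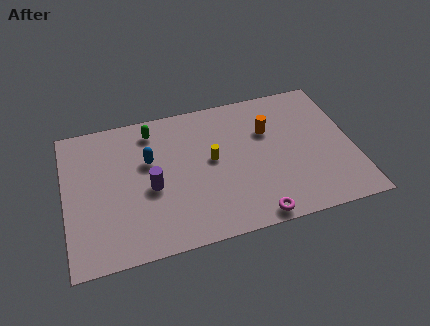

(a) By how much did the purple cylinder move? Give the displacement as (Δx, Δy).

(-2.9, 2.4)

The purple cylinder started near (7.4, 1.7) and ended near (4.5, 4.1).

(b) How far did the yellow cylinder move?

2.2

The yellow cylinder moved from about (6.1, 6.5) to (7.8, 5.1), a distance of √(1.7² + 1.4²) ≈ 2.2.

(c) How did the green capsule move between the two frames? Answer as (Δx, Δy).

(1.3, 0.8)

From the two frames, the green capsule sits at roughly (3.5, 7.1) before and (4.8, 7.9) after.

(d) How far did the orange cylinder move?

2.3

The orange cylinder was near (9.9, 4.2) before and (10.9, 6.3) after, so it travelled √(1.0² + 2.1²) ≈ 2.3 units.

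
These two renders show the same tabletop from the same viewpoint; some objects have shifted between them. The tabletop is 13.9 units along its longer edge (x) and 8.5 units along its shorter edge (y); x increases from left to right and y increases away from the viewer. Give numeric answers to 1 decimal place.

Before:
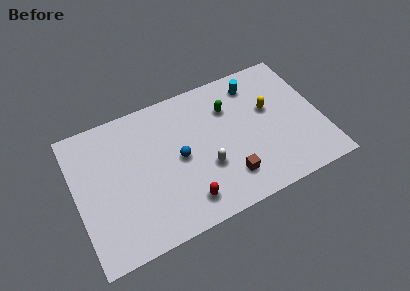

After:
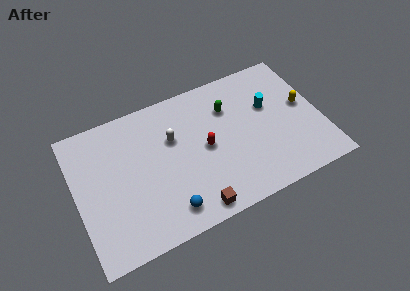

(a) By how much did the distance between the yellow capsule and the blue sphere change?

+3.4

They were about 5.4 units apart before and 8.8 after — 3.4 units further apart.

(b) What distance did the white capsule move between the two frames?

3.0

The white capsule moved from about (7.2, 3.0) to (5.6, 5.5), a distance of √(1.6² + 2.5²) ≈ 3.0.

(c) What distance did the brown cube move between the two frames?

2.3

From (8.3, 1.9) to (6.2, 0.9), the brown cube covered √(2.1² + 1.0²) ≈ 2.3 units.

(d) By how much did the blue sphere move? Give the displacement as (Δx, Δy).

(-1.0, -2.8)

The blue sphere was at about (5.8, 4.2) and moved to about (4.8, 1.4).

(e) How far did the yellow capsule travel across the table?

2.0

The yellow capsule was near (11.1, 5.1) before and (13.0, 4.6) after, so it travelled √(1.9² + 0.5²) ≈ 2.0 units.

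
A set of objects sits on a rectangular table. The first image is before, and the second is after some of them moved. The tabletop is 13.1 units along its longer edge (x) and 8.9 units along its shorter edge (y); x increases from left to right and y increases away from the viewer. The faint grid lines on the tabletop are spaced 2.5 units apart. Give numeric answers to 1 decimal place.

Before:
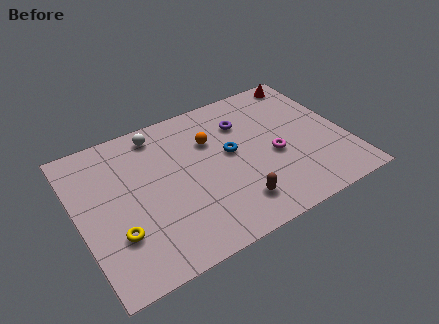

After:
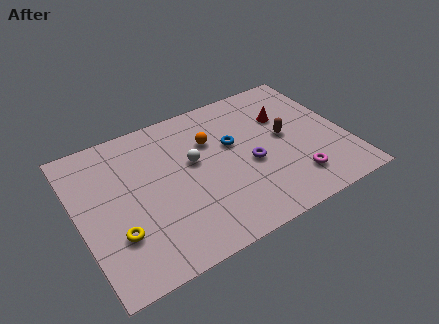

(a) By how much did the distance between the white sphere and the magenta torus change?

-0.9

The distance was about 6.5 in the first image and 5.6 in the second, so they moved 0.9 units closer together.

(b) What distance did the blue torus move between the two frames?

0.5

From (7.5, 4.9) to (7.7, 5.4), the blue torus covered √(0.2² + 0.5²) ≈ 0.5 units.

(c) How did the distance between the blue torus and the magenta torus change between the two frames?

+2.0

They were about 2.3 units apart before and 4.3 after — 2.0 units further apart.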